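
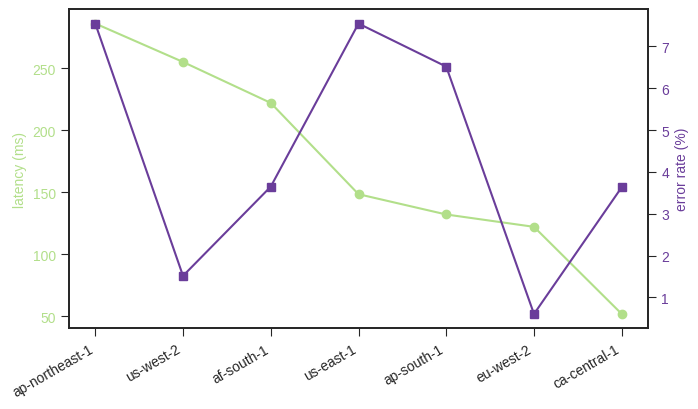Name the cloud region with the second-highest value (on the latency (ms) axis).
us-west-2

Top 3 (on the latency (ms) axis): ap-northeast-1 ≈ 280, us-west-2 ≈ 260, af-south-1 ≈ 220.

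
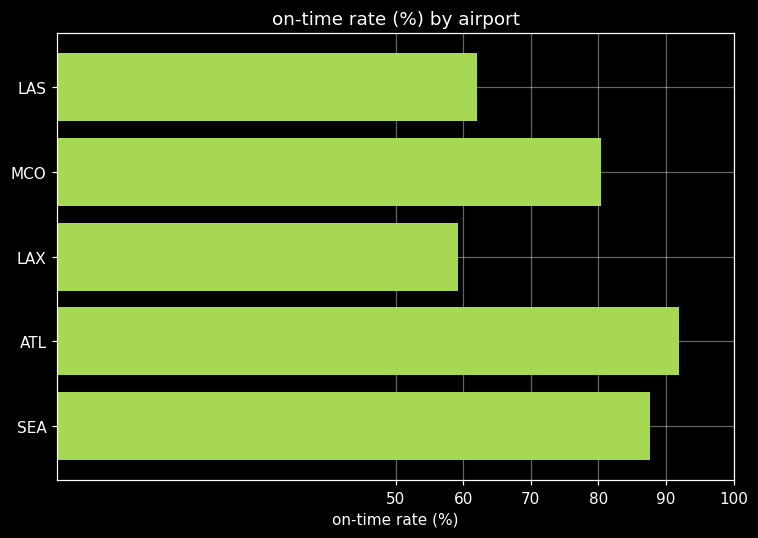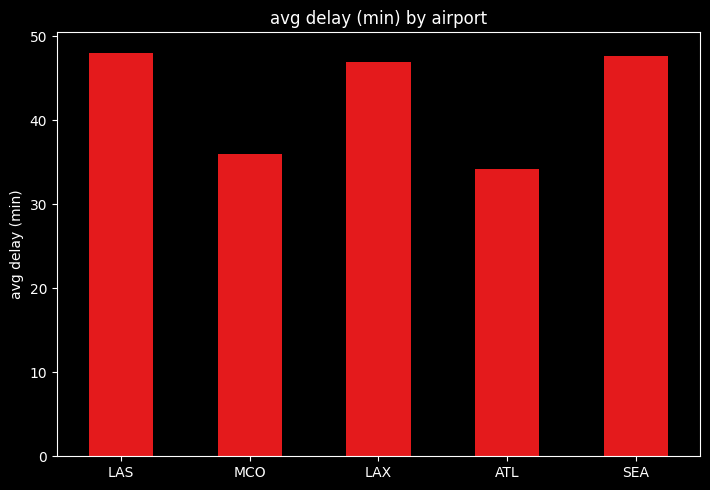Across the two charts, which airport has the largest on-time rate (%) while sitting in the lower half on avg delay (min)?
Chart 2 median avg delay (min) ≈ 45; below-median airports: MCO, ATL. Among those, ATL has the highest on-time rate (%) (≈ 90).

ATL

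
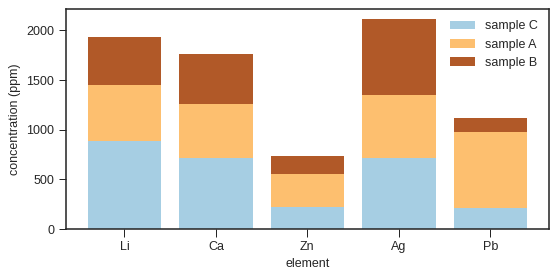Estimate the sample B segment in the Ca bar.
≈ 600

sample B top ≈ 1800, bottom ≈ 1200; segment ≈ 600.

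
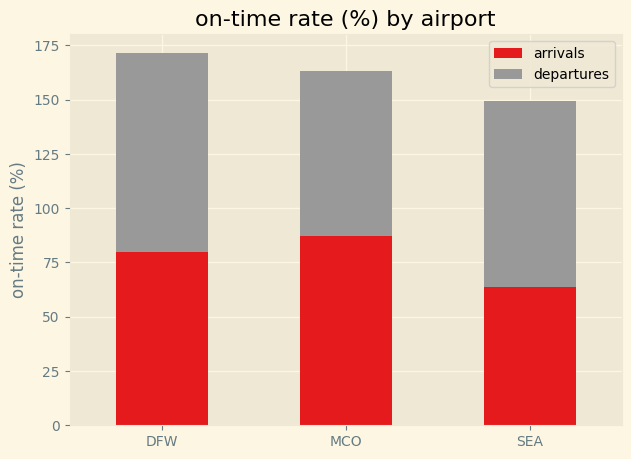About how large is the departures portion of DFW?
departures top ≈ 180, bottom ≈ 80; segment ≈ 100.

≈ 100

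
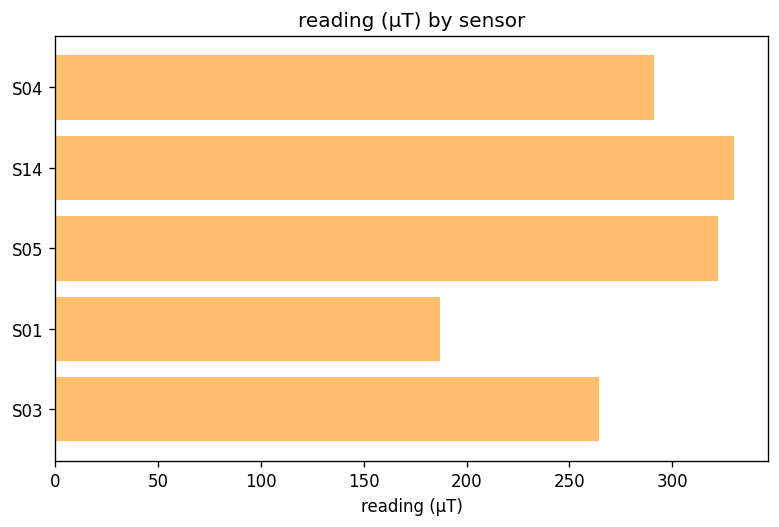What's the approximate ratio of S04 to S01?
≈ 1.5×

S04 ≈ 300, S01 ≈ 200; 300/200 ≈ 1.5.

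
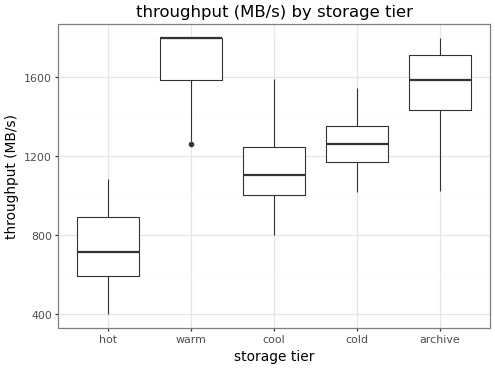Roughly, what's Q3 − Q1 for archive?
≈ 300

Q3 ≈ 1700, Q1 ≈ 1400; IQR ≈ 300.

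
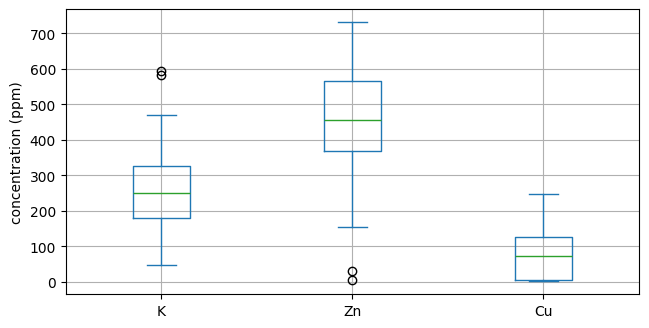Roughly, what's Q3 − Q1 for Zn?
≈ 200

Q3 ≈ 550, Q1 ≈ 350; IQR ≈ 200.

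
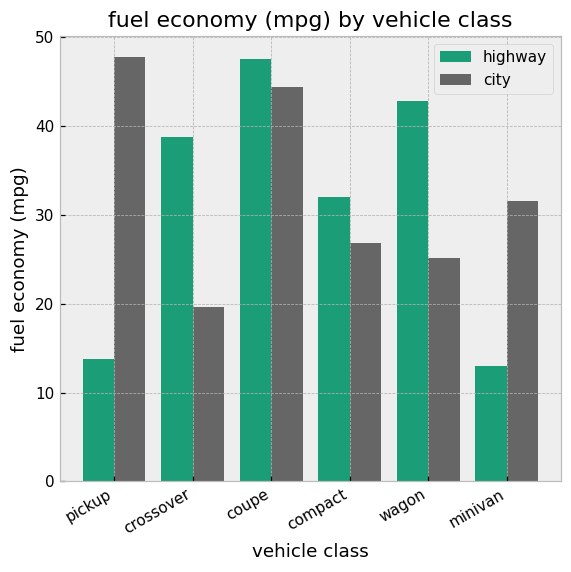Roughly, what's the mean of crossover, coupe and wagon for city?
≈ 30

(20 + 45 + 25) / 3 ≈ 30.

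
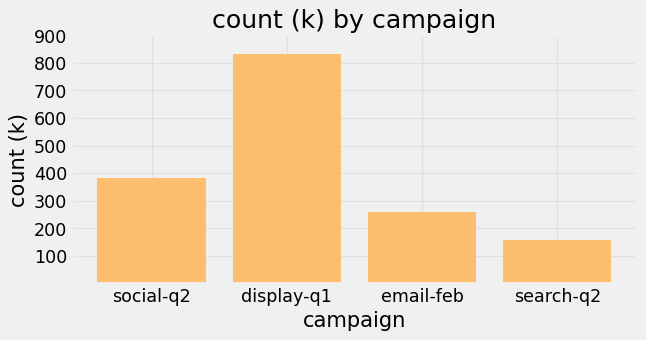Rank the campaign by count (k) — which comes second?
social-q2

Top 3: display-q1 ≈ 800, social-q2 ≈ 400, email-feb ≈ 300.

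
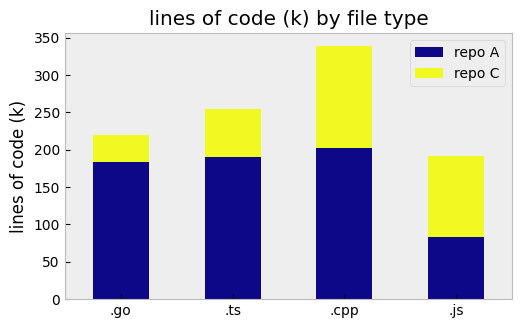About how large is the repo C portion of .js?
repo C top ≈ 200, bottom ≈ 100; segment ≈ 100.

≈ 100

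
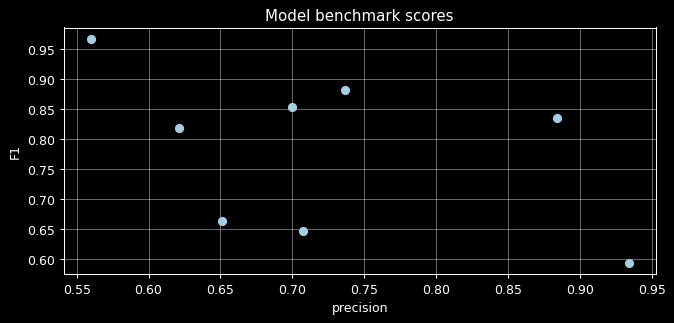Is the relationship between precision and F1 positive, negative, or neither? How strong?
negative, moderate

Points are negatively correlated; moderate (|r| ≈ 0.5).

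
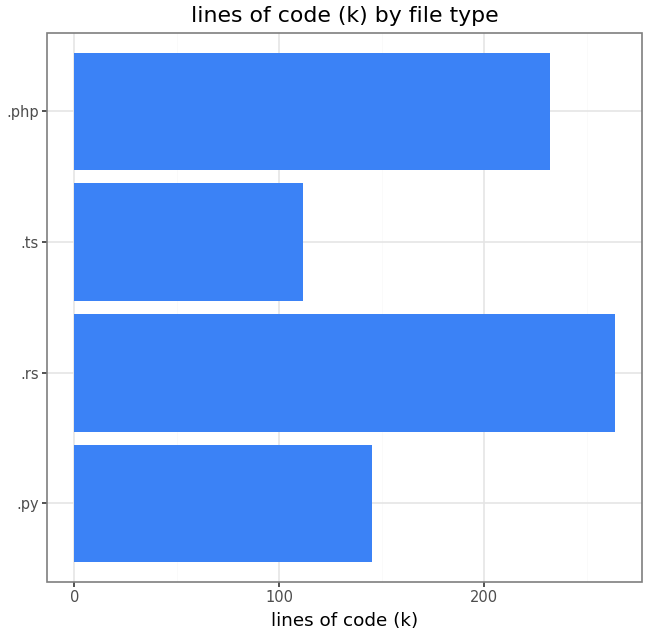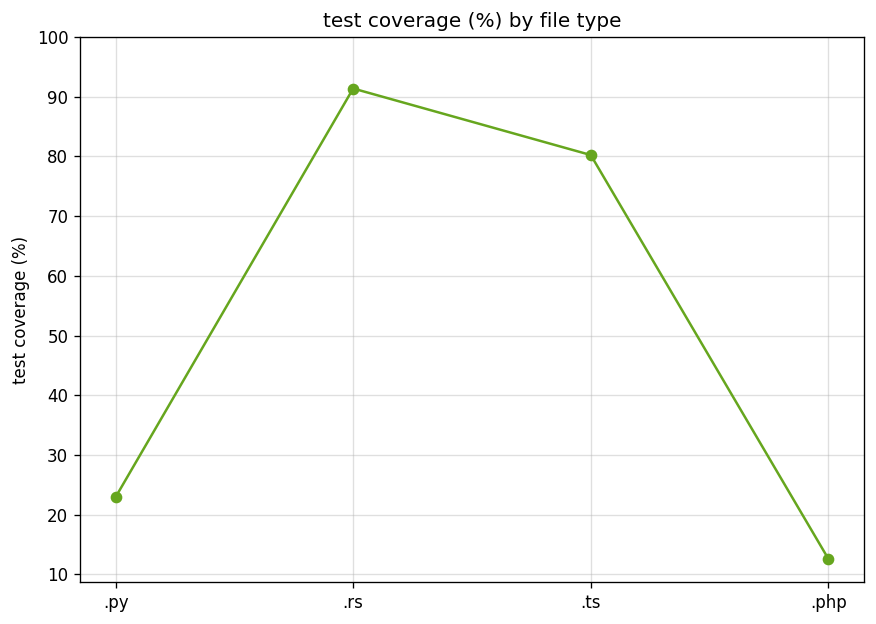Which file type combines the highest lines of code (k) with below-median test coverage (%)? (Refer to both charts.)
Chart 2 median test coverage (%) ≈ 50; below-median file types: .py, .php. Among those, .php has the highest lines of code (k) (≈ 225).

.php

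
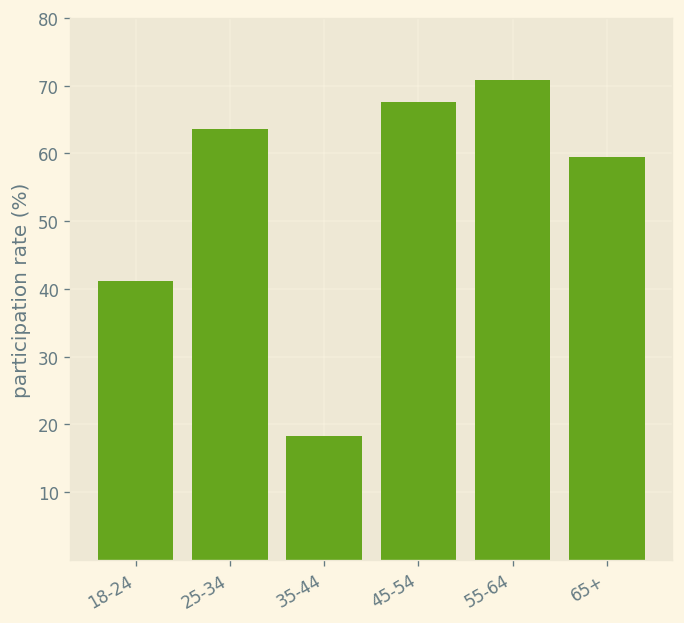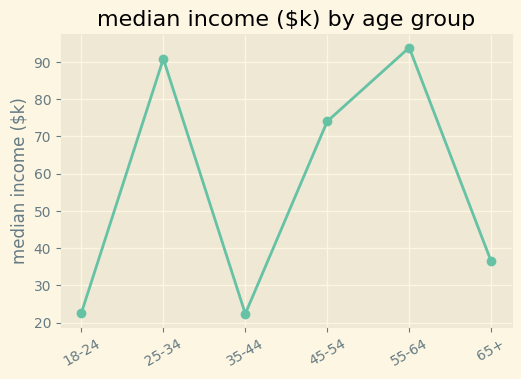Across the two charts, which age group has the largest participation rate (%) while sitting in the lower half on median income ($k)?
Chart 2 median median income ($k) ≈ 60; below-median age groups: 18-24, 35-44, 65+. Among those, 65+ has the highest participation rate (%) (≈ 60).

65+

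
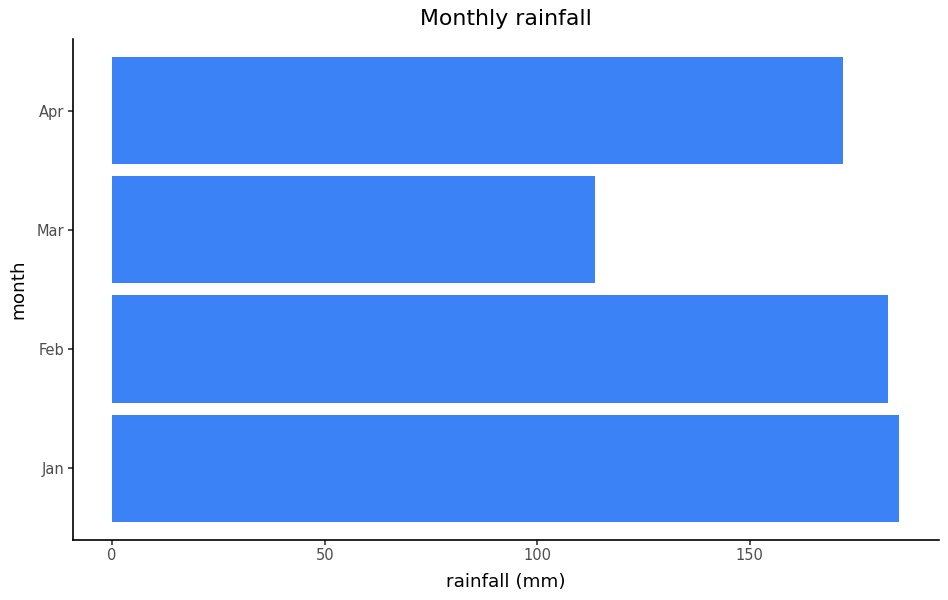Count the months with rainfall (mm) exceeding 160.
3

Above 160: Jan, Feb, Apr.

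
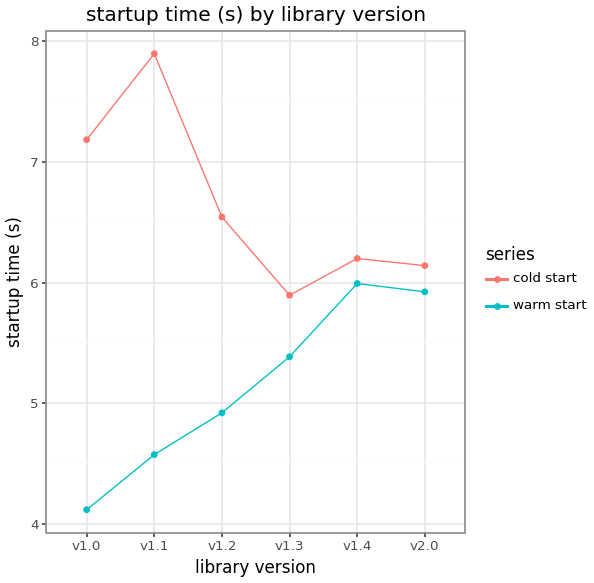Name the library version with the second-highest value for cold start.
Top 3 for cold start: v1.1 ≈ 8.0, v1.0 ≈ 7.0, v1.2 ≈ 6.5.

v1.0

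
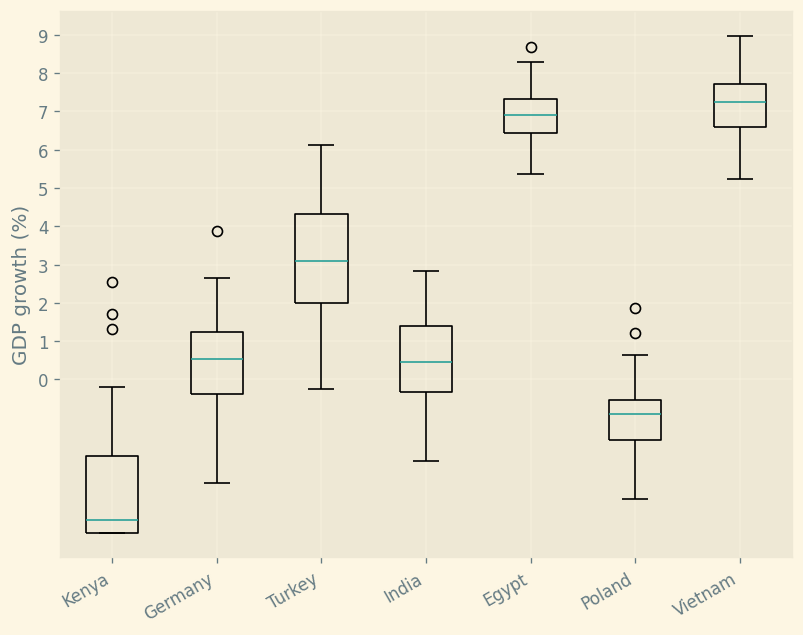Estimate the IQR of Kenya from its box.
≈ 2

Q3 ≈ -2, Q1 ≈ -4; IQR ≈ 2.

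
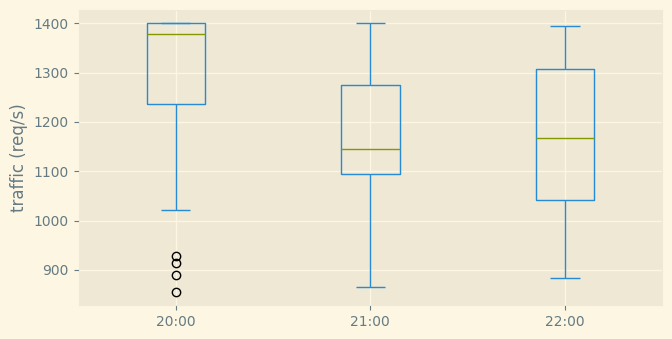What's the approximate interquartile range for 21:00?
≈ 180

Q3 ≈ 1280, Q1 ≈ 1100; IQR ≈ 180.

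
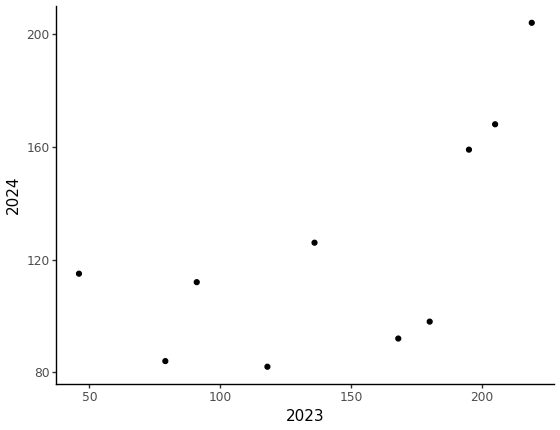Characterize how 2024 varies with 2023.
Points are positively correlated; moderate (|r| ≈ 0.6).

positive, moderate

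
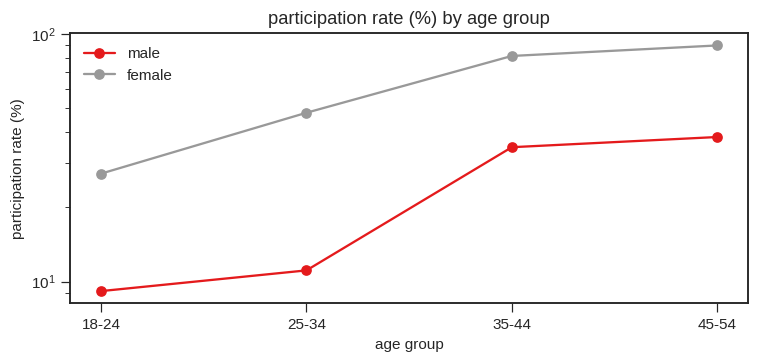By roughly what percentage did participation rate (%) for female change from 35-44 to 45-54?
≈ +12.5%

35-44 ≈ 80, 45-54 ≈ 90; (90 − 80) / 80 ≈ +12.5%.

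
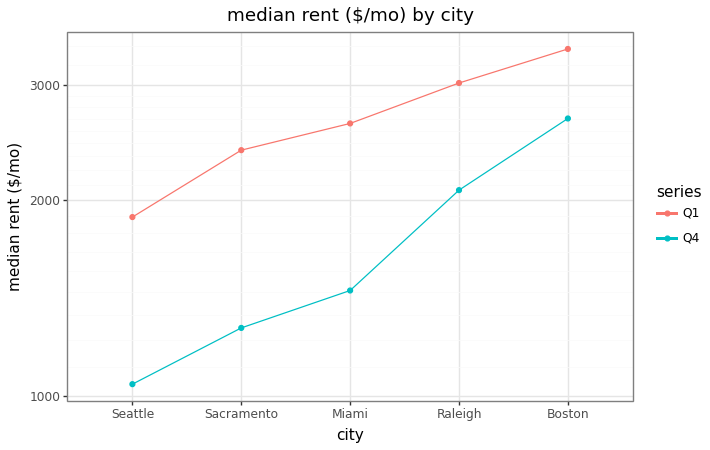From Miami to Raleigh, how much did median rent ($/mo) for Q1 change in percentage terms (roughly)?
Miami ≈ 2600, Raleigh ≈ 3000; (3000 − 2600) / 2600 ≈ +15.4%.

≈ +15.4%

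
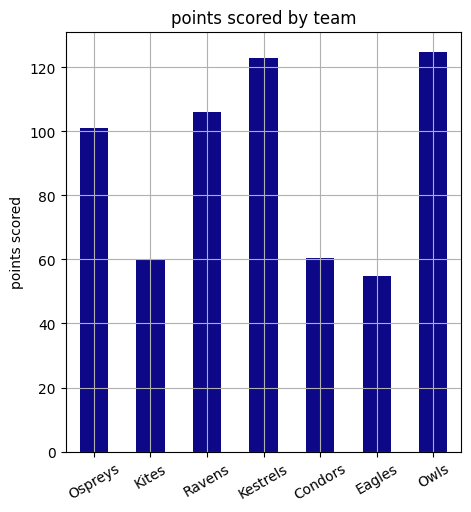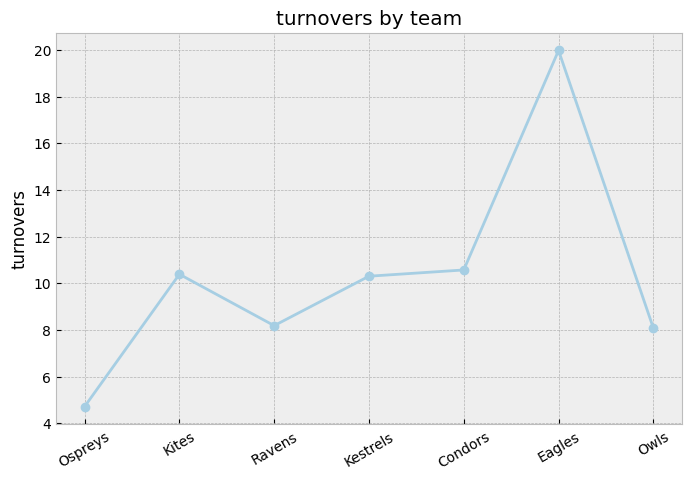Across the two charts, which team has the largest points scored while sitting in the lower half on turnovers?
Owls

Chart 2 median turnovers ≈ 10; below-median teams: Ospreys, Ravens, Owls. Among those, Owls has the highest points scored (≈ 120).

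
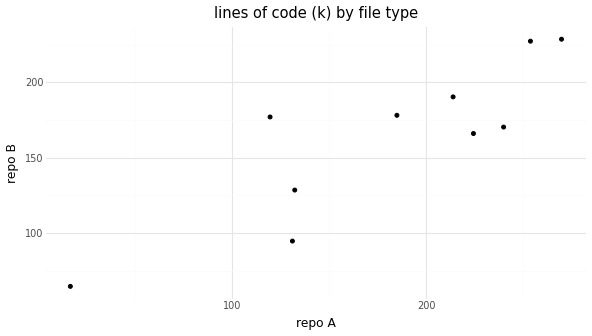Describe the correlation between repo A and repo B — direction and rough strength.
Points are positively correlated; strong (|r| ≈ 0.9).

positive, strong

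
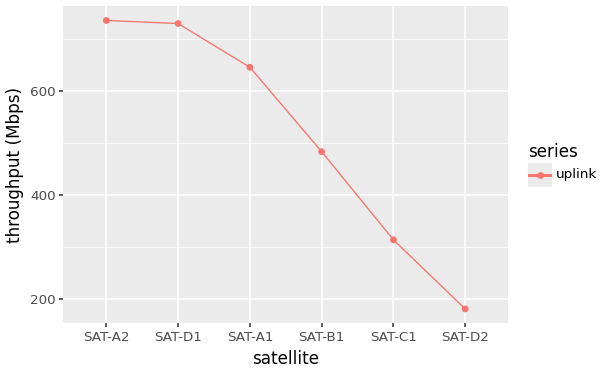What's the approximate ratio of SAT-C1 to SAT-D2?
≈ 1.5×

SAT-C1 ≈ 300, SAT-D2 ≈ 200; 300/200 ≈ 1.5.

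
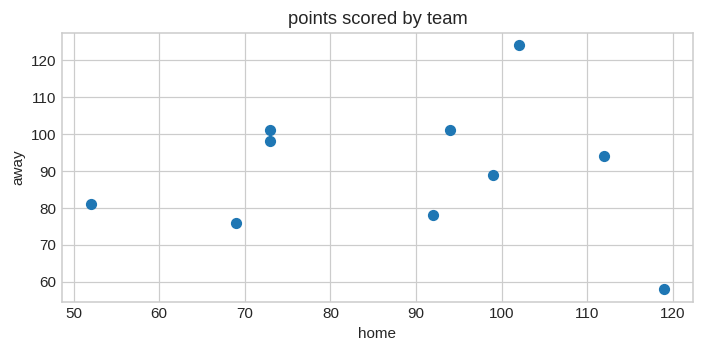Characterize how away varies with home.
no clear correlation

Points are roughly uncorrelated; weak (|r| ≈ 0.0).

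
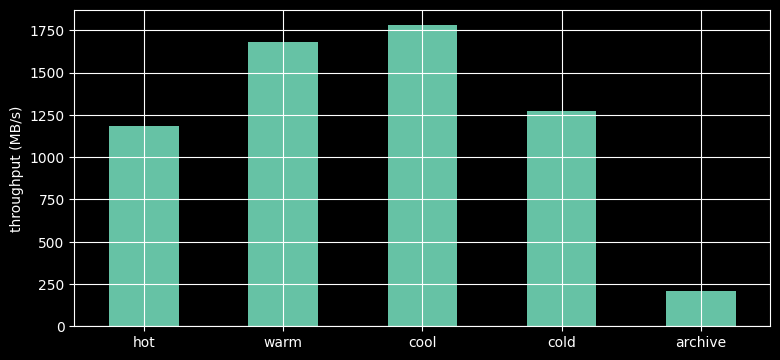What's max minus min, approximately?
≈ 1600

Max cool ≈ 1800, min archive ≈ 200; range ≈ 1600.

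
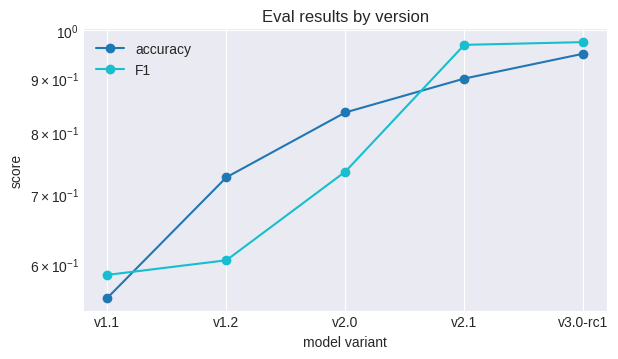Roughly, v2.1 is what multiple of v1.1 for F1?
≈ 1.58×

v2.1 ≈ 0.95, v1.1 ≈ 0.60; 0.95/0.60 ≈ 1.58.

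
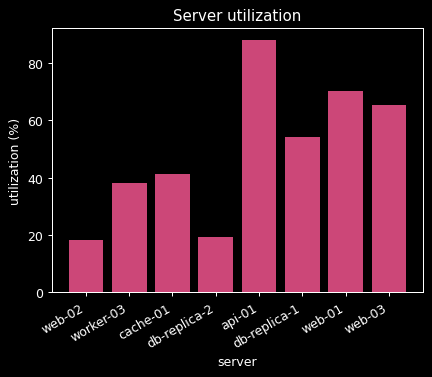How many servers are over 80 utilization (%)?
Above 80: api-01.

1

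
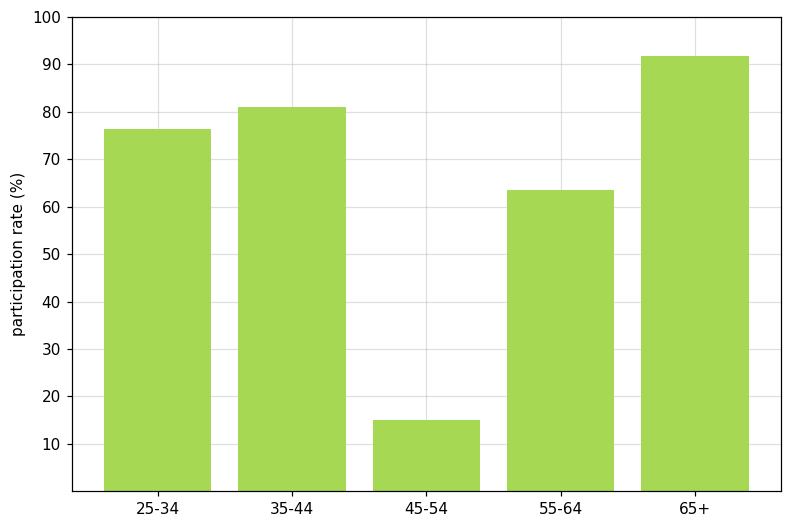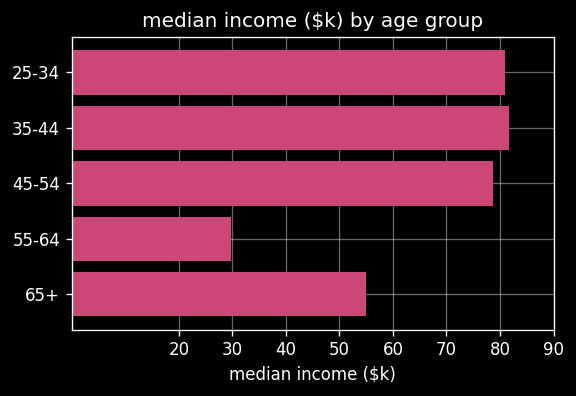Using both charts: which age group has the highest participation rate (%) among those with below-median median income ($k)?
Chart 2 median median income ($k) ≈ 80; below-median age groups: 55-64, 65+. Among those, 65+ has the highest participation rate (%) (≈ 90).

65+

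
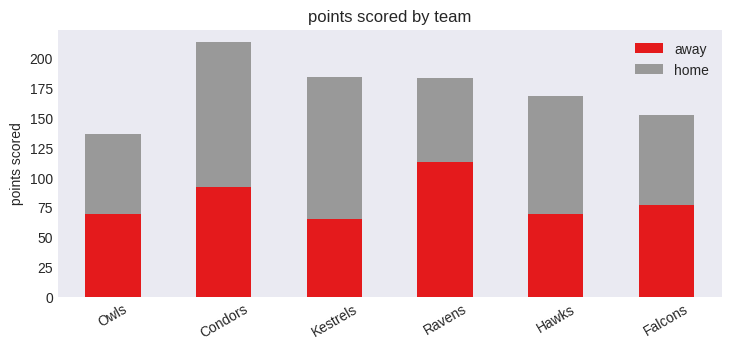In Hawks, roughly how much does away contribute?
≈ 60

away top ≈ 60, bottom ≈ 0; segment ≈ 60.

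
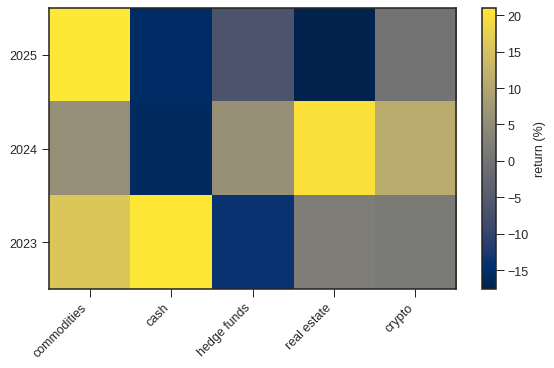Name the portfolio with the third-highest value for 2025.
hedge funds

Top 4 for 2025: commodities ≈ 20, crypto ≈ 0, hedge funds ≈ -5, cash ≈ -15.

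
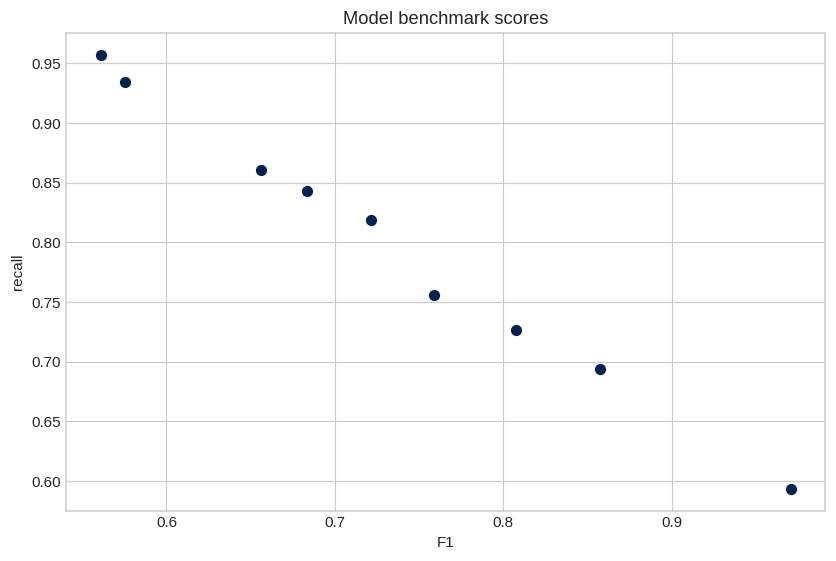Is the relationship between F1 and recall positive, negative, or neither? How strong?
Points are negatively correlated; strong (|r| ≈ 1.0).

negative, strong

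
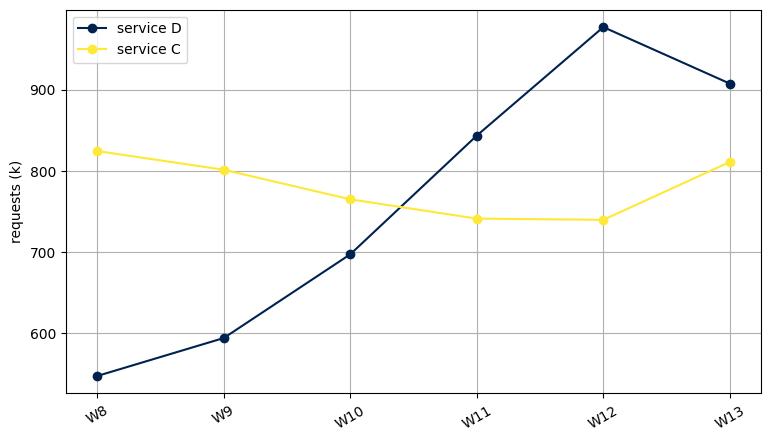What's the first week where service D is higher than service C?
W11

W10: service D ≈ 700 vs service C ≈ 750 (not yet); W11: service D ≈ 850 vs service C ≈ 750 (first crossover).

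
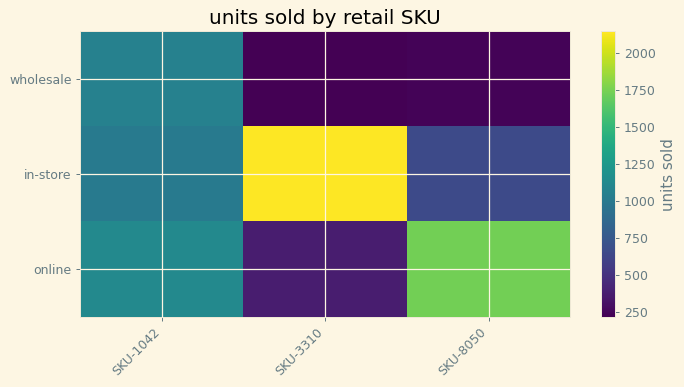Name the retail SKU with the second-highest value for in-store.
SKU-1042

Top 3 for in-store: SKU-3310 ≈ 2200, SKU-1042 ≈ 1000, SKU-8050 ≈ 600.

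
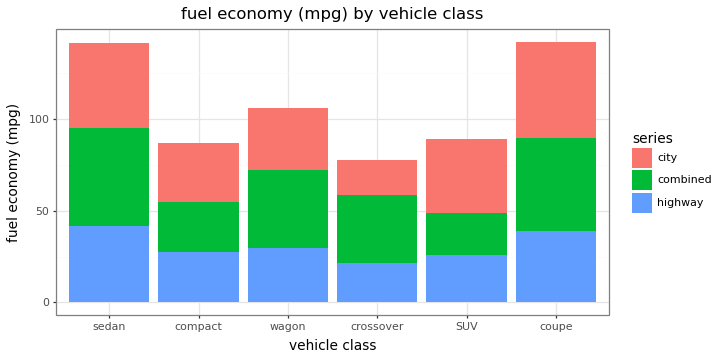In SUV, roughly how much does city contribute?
≈ 40

city top ≈ 80, bottom ≈ 40; segment ≈ 40.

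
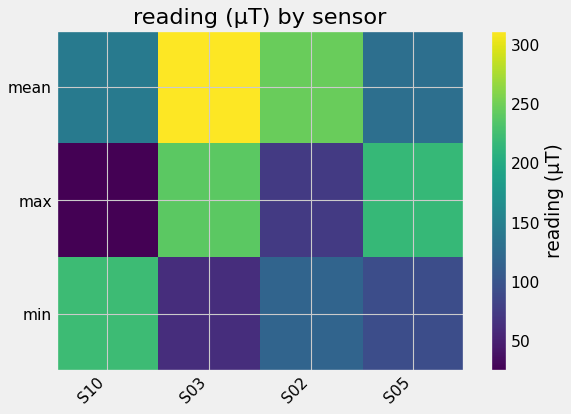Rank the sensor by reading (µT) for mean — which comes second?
Top 3 for mean: S03 ≈ 300, S02 ≈ 250, S10 ≈ 150.

S02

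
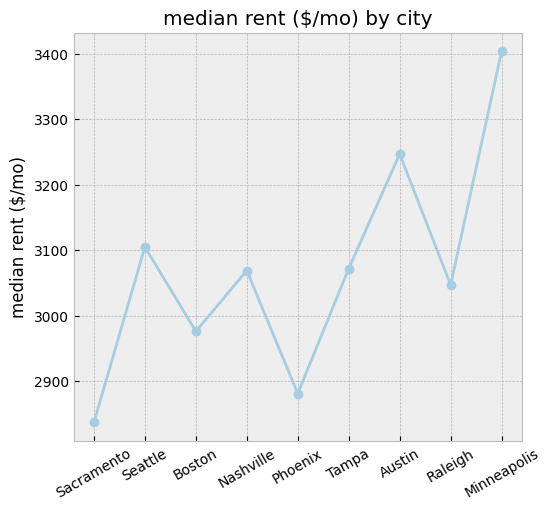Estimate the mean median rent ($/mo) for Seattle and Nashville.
(3100 + 3050) / 2 ≈ 3075.

≈ 3075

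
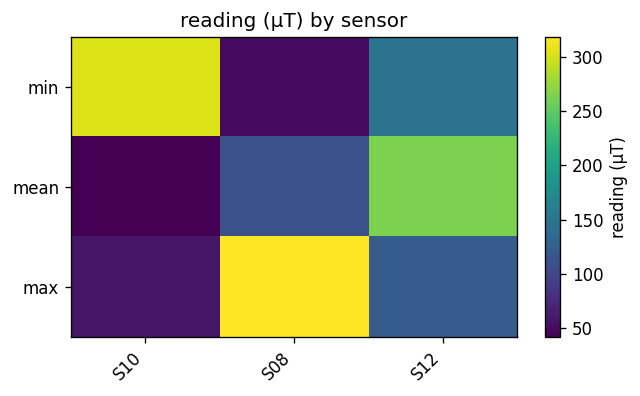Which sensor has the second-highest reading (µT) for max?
Top 3 for max: S08 ≈ 325, S12 ≈ 125, S10 ≈ 50.

S12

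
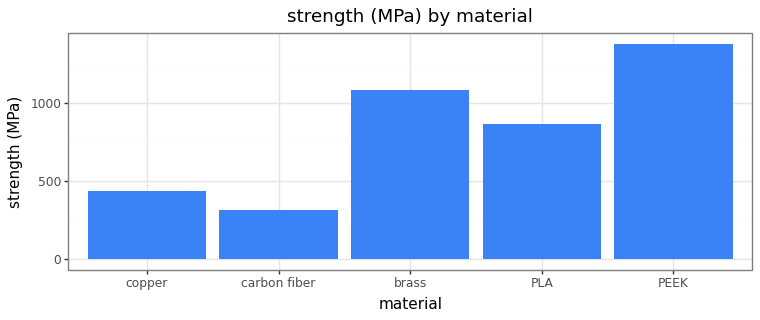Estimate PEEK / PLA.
≈ 1.75×

PEEK ≈ 1400, PLA ≈ 800; 1400/800 ≈ 1.75.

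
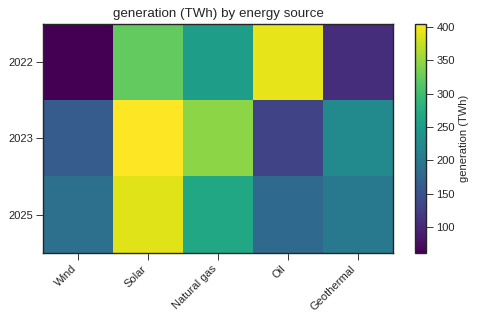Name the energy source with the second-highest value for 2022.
Top 3 for 2022: Oil ≈ 400, Solar ≈ 300, Natural gas ≈ 250.

Solar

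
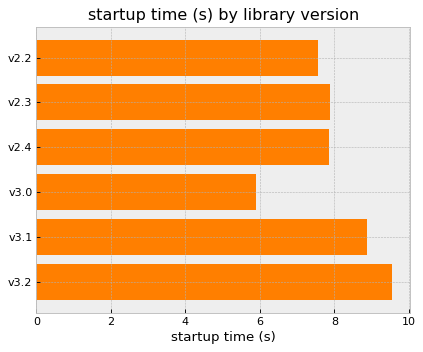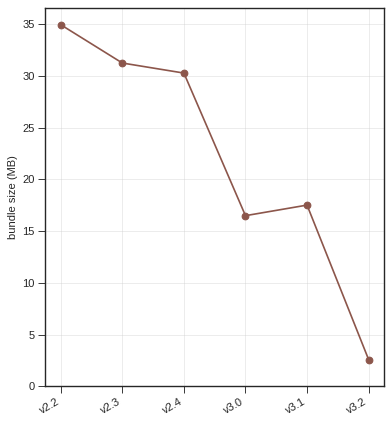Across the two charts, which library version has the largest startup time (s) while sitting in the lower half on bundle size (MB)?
Chart 2 median bundle size (MB) ≈ 25; below-median library versions: v3.0, v3.1, v3.2. Among those, v3.2 has the highest startup time (s) (≈ 10).

v3.2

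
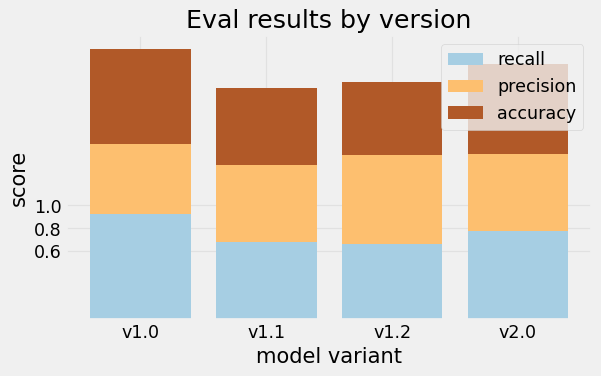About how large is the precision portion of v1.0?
≈ 0.6

precision top ≈ 1.6, bottom ≈ 1.0; segment ≈ 0.6.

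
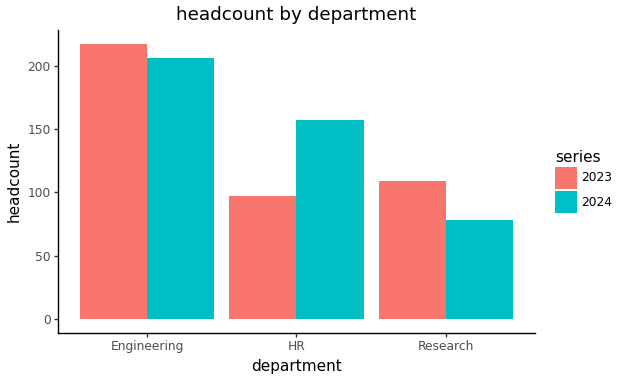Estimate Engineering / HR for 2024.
Engineering ≈ 200, HR ≈ 160; 200/160 ≈ 1.25.

≈ 1.25×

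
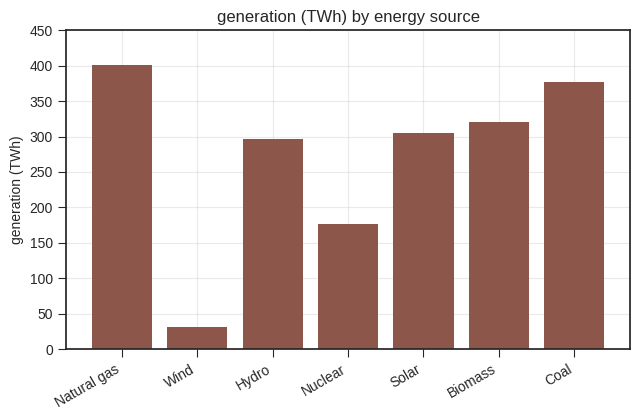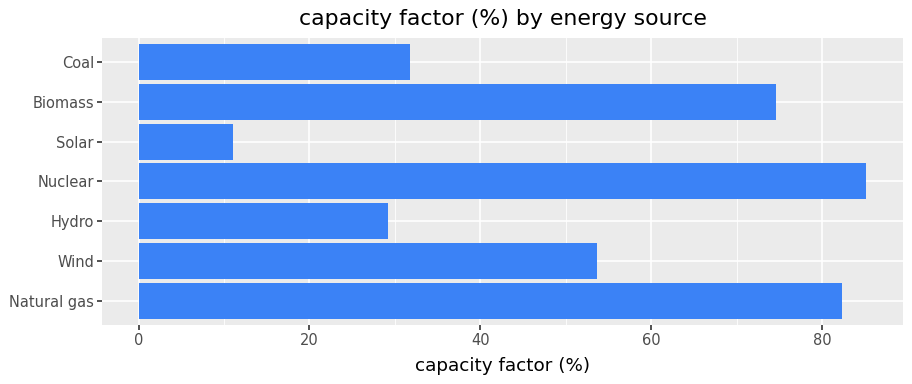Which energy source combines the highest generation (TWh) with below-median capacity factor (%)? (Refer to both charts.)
Chart 2 median capacity factor (%) ≈ 50; below-median energy sources: Hydro, Solar, Coal. Among those, Coal has the highest generation (TWh) (≈ 400).

Coal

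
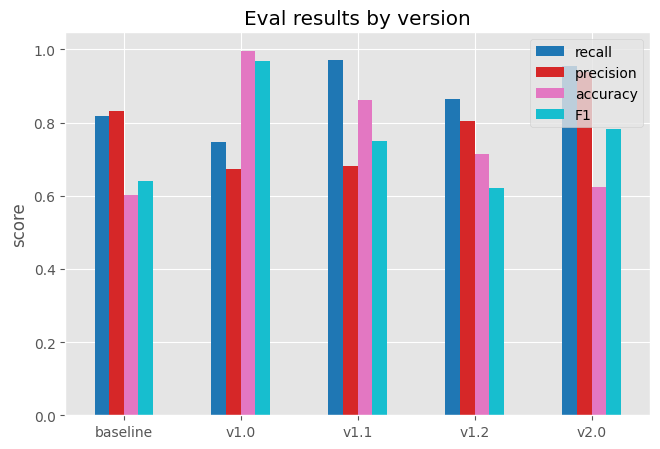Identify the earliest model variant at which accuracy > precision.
baseline: accuracy ≈ 0.6 vs precision ≈ 0.8 (not yet); v1.0: accuracy ≈ 1.0 vs precision ≈ 0.7 (first crossover).

v1.0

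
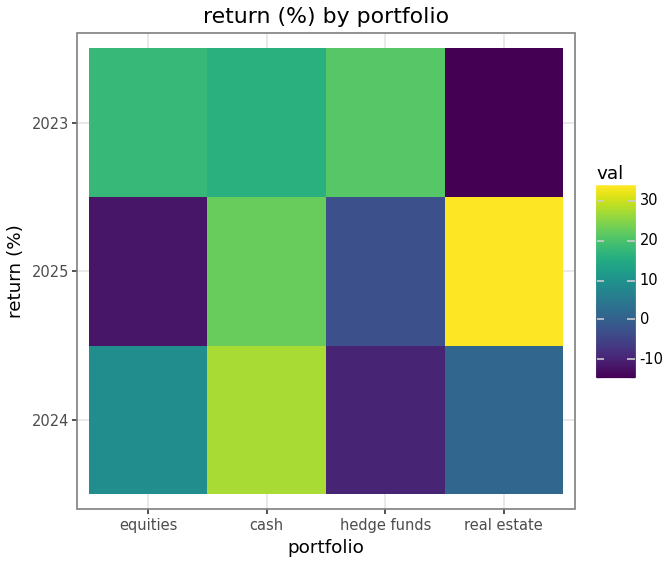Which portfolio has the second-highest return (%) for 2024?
Top 3 for 2024: cash ≈ 30, equities ≈ 10, real estate ≈ 0.

equities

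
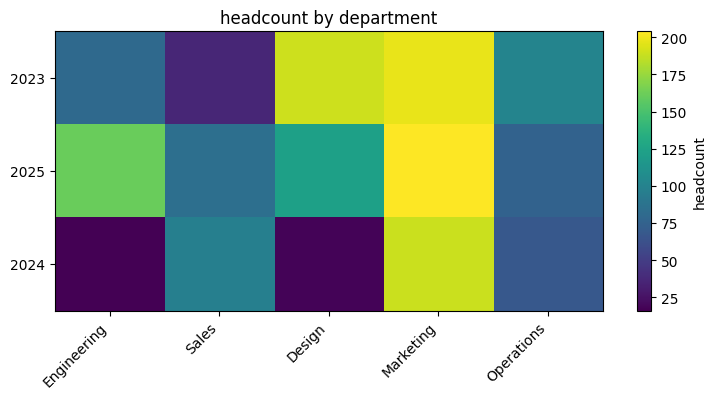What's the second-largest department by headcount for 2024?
Top 3 for 2024: Marketing ≈ 180, Sales ≈ 100, Operations ≈ 60.

Sales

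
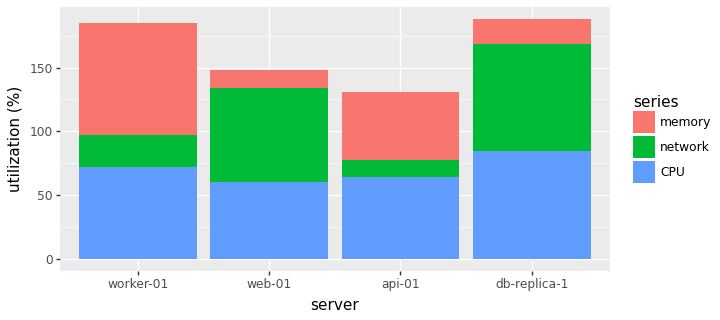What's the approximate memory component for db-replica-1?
memory top ≈ 180, bottom ≈ 160; segment ≈ 20.

≈ 20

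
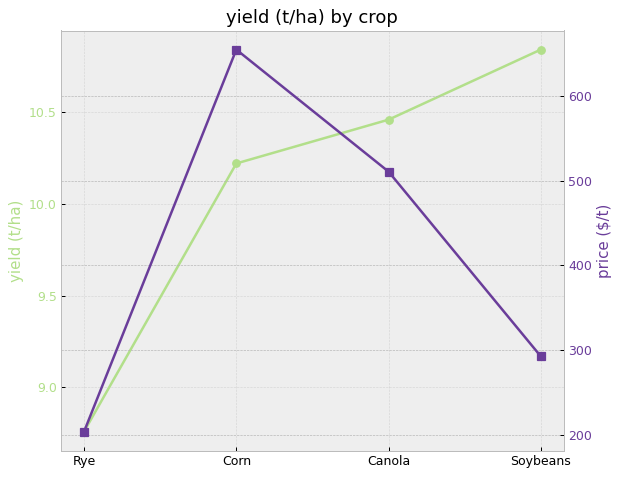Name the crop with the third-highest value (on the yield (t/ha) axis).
Top 4 (on the yield (t/ha) axis): Soybeans ≈ 10.8, Canola ≈ 10.4, Corn ≈ 10.2, Rye ≈ 8.8.

Corn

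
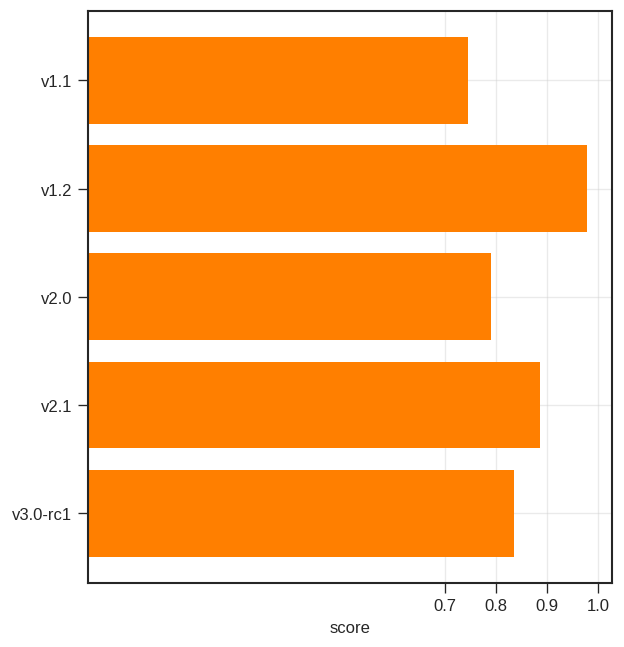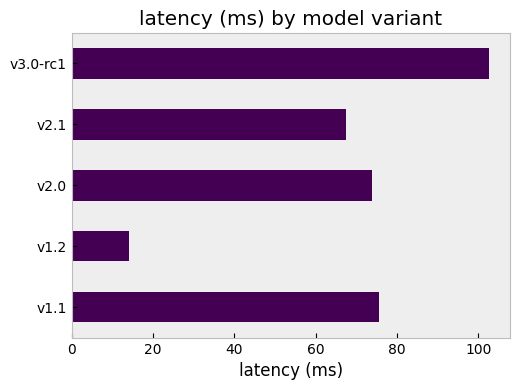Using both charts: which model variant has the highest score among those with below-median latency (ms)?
Chart 2 median latency (ms) ≈ 70; below-median model variants: v1.2, v2.1. Among those, v1.2 has the highest score (≈ 1).

v1.2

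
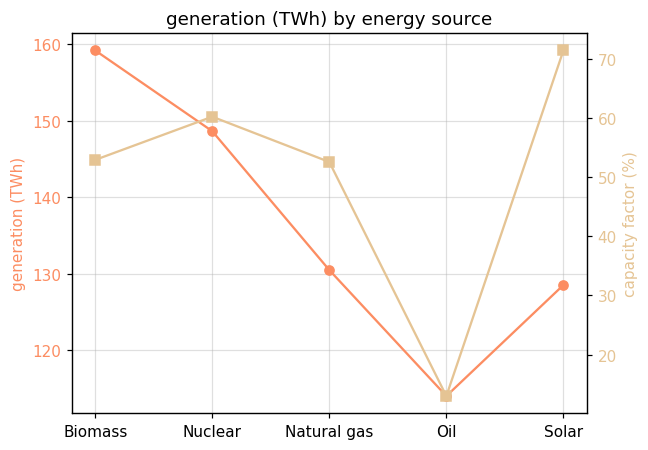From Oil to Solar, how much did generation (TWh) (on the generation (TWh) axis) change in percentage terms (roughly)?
Oil ≈ 115, Solar ≈ 130; (130 − 115) / 115 ≈ +13%.

≈ +13%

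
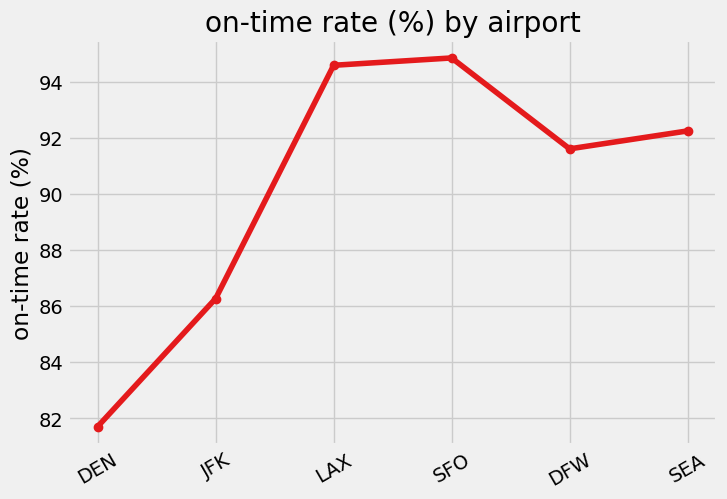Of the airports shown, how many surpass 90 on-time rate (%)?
Above 90: LAX, SFO, DFW, SEA.

4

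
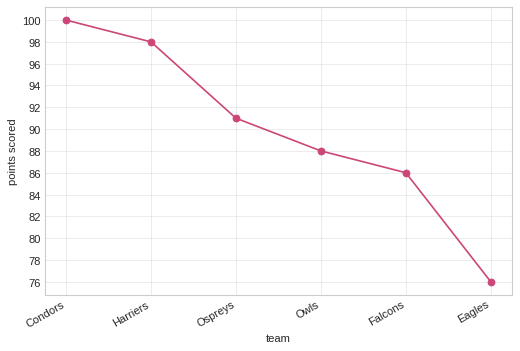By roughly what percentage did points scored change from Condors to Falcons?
Condors ≈ 100, Falcons ≈ 86; (86 − 100) / 100 ≈ -14%.

≈ -14%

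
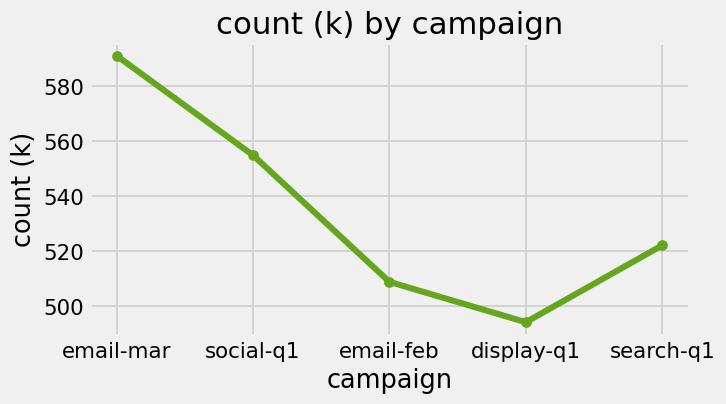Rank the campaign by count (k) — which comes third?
search-q1

Top 4: email-mar ≈ 590, social-q1 ≈ 550, search-q1 ≈ 520, email-feb ≈ 510.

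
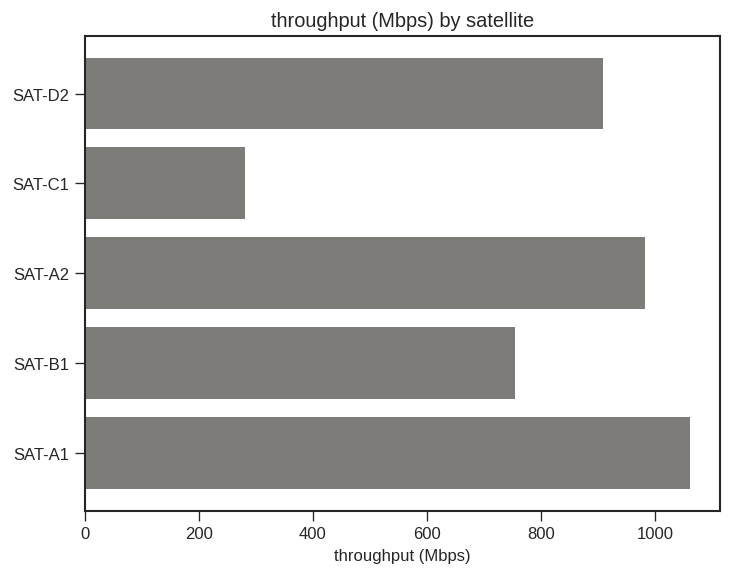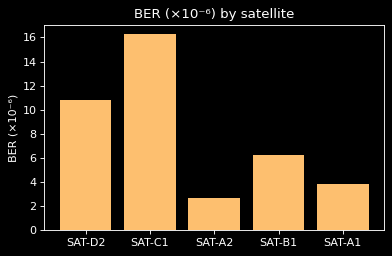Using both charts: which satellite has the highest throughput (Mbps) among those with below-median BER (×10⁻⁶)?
Chart 2 median BER (×10⁻⁶) ≈ 6; below-median satellites: SAT-A2, SAT-A1. Among those, SAT-A1 has the highest throughput (Mbps) (≈ 1100).

SAT-A1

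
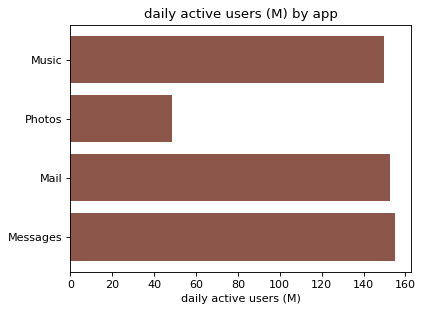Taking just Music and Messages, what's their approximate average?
(140 + 160) / 2 ≈ 150.

≈ 150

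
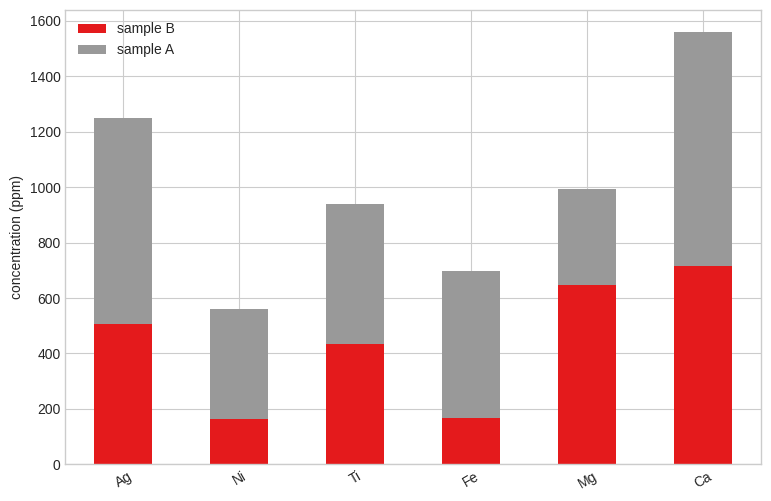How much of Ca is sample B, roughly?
sample B top ≈ 800, bottom ≈ 0; segment ≈ 800.

≈ 800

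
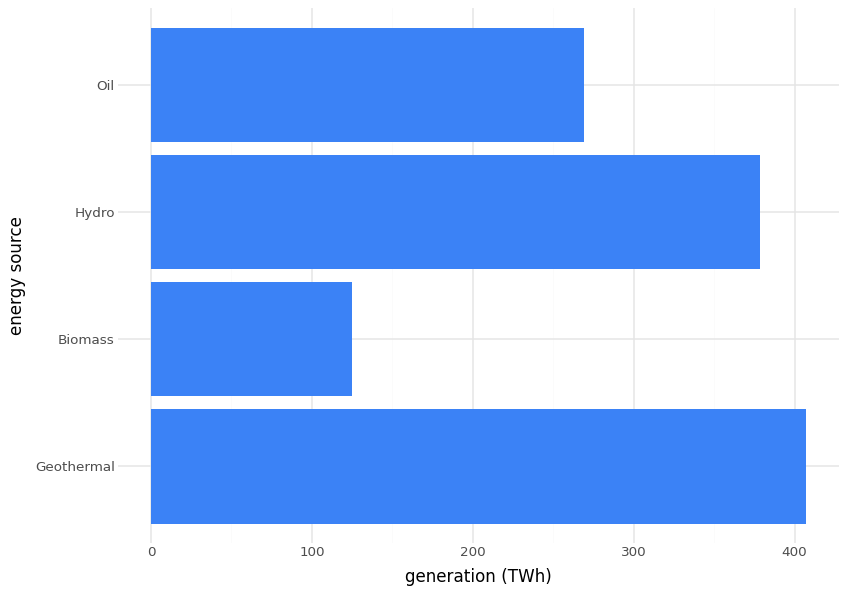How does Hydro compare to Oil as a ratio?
Hydro ≈ 400, Oil ≈ 250; 400/250 ≈ 1.6.

≈ 1.6×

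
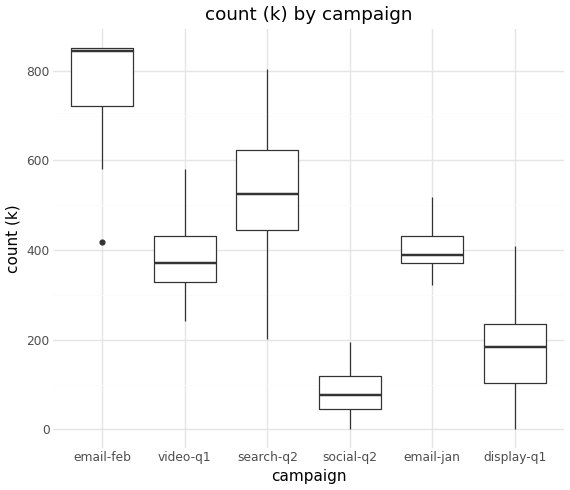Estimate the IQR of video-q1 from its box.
Q3 ≈ 400, Q1 ≈ 300; IQR ≈ 100.

≈ 100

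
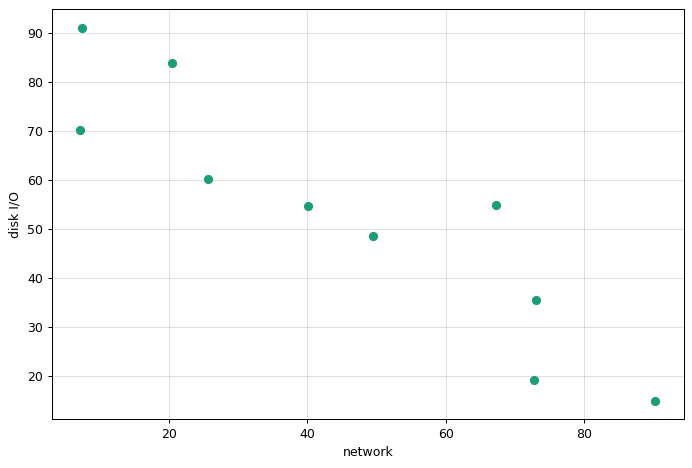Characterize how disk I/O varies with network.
negative, strong

Points are negatively correlated; strong (|r| ≈ 0.9).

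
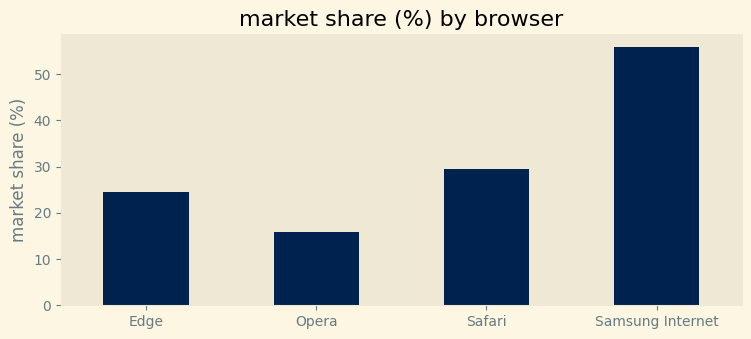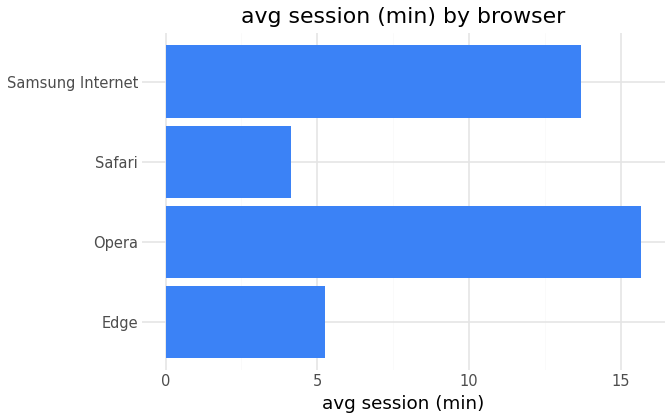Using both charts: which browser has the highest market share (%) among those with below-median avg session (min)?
Chart 2 median avg session (min) ≈ 10; below-median browsers: Edge, Safari. Among those, Safari has the highest market share (%) (≈ 30).

Safari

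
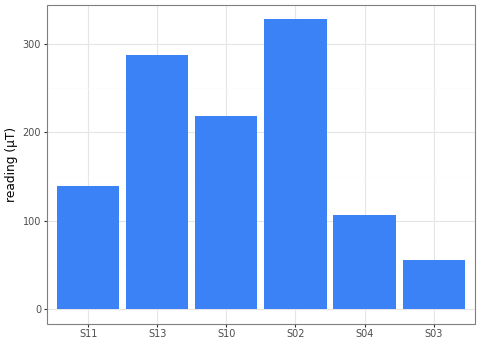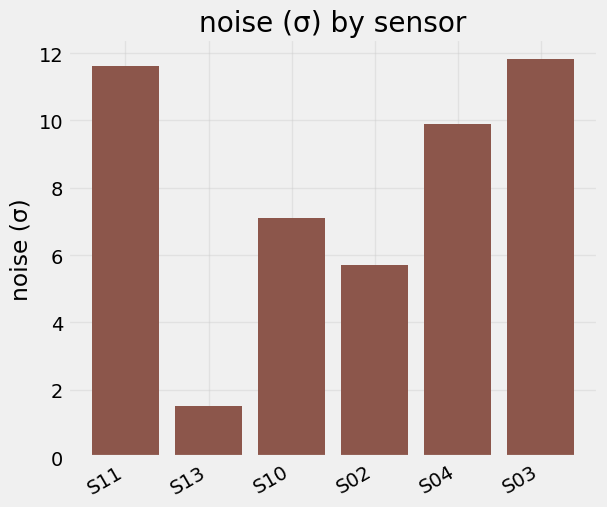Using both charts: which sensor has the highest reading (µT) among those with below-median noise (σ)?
S02

Chart 2 median noise (σ) ≈ 8; below-median sensors: S13, S10, S02. Among those, S02 has the highest reading (µT) (≈ 350).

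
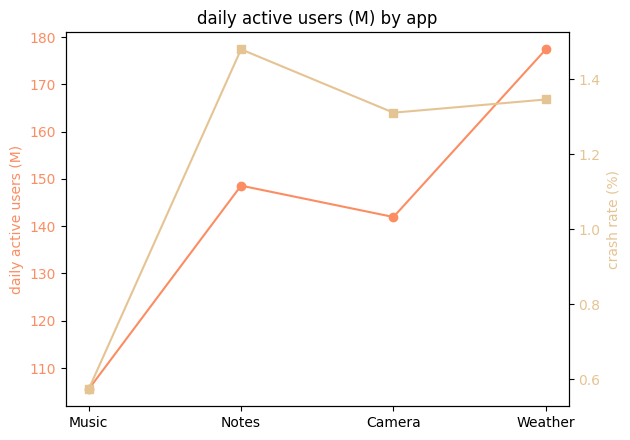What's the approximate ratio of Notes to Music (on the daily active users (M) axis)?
≈ 1.36×

Notes ≈ 150, Music ≈ 110; 150/110 ≈ 1.36.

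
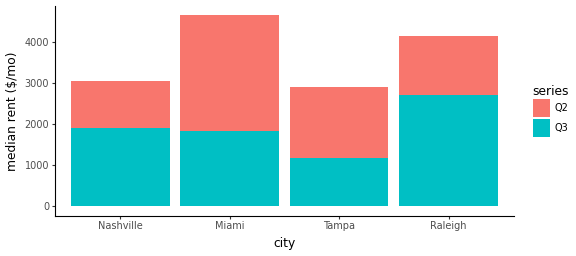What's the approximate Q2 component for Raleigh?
≈ 1500

Q2 top ≈ 4000, bottom ≈ 2500; segment ≈ 1500.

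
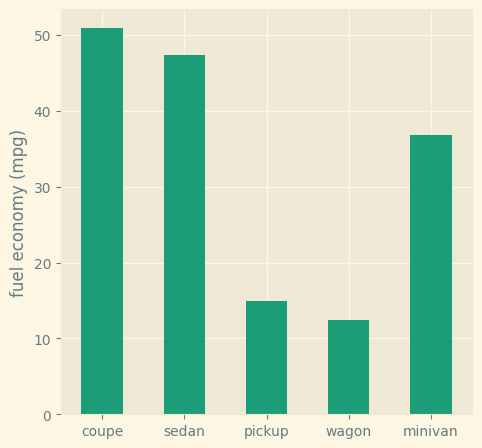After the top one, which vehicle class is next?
Top 3: coupe ≈ 50, sedan ≈ 45, minivan ≈ 35.

sedan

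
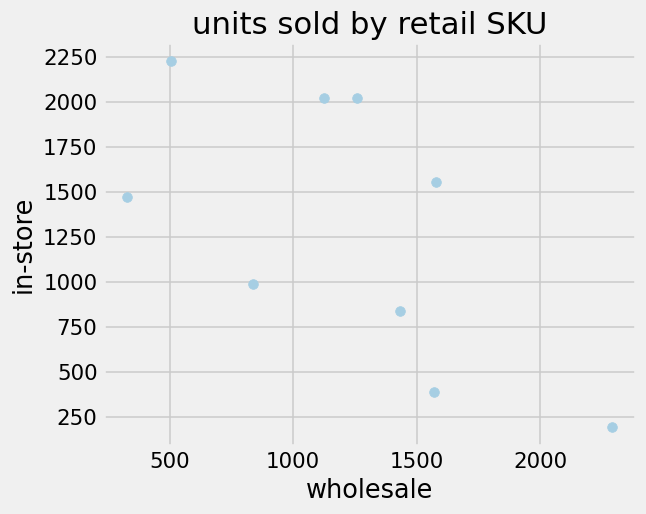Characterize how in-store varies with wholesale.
Points are negatively correlated; moderate (|r| ≈ 0.6).

negative, moderate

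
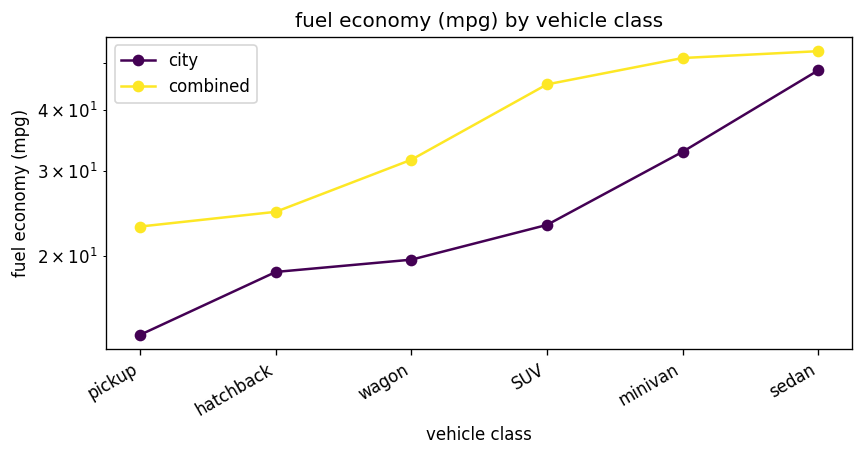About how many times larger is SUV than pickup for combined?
≈ 1.8×

SUV ≈ 45, pickup ≈ 25; 45/25 ≈ 1.8.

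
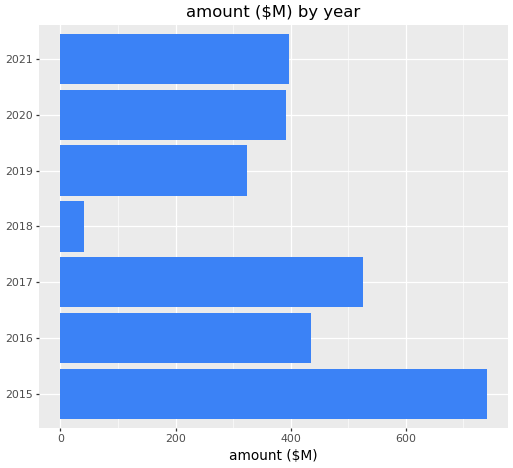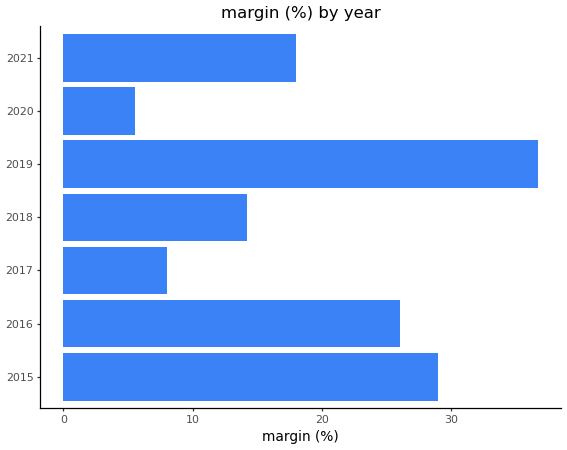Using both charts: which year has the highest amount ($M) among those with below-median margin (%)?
Chart 2 median margin (%) ≈ 20; below-median years: 2017, 2018, 2020. Among those, 2017 has the highest amount ($M) (≈ 500).

2017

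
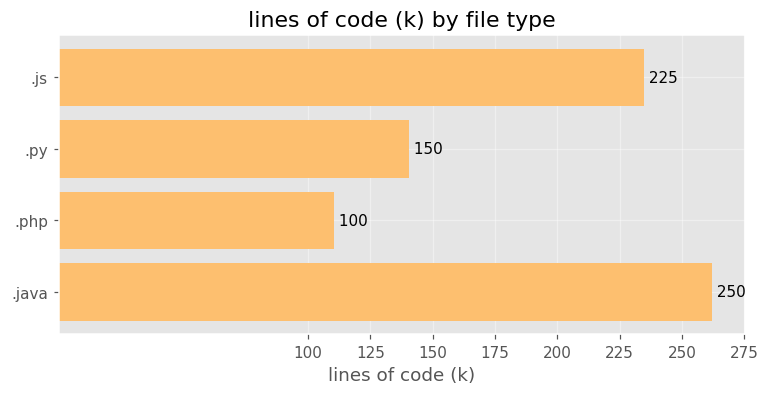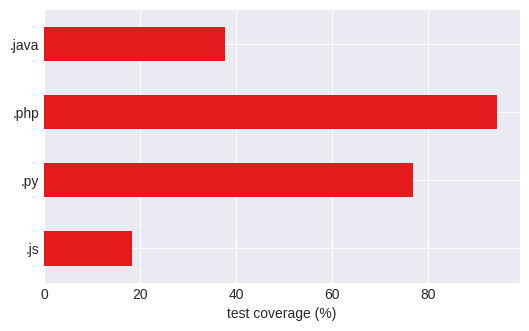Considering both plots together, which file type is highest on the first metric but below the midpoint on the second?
Chart 2 median test coverage (%) ≈ 60; below-median file types: .js, .java. Among those, .java has the highest lines of code (k) (≈ 250).

.java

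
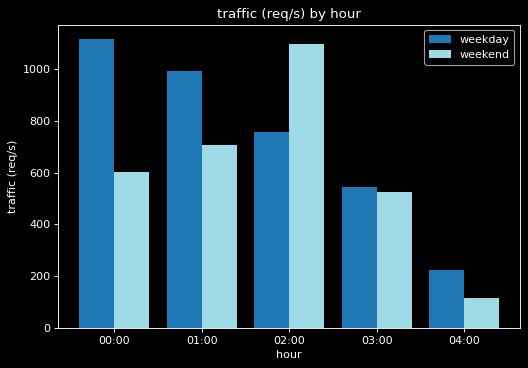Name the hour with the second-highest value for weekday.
01:00

Top 3 for weekday: 00:00 ≈ 1100, 01:00 ≈ 1000, 02:00 ≈ 800.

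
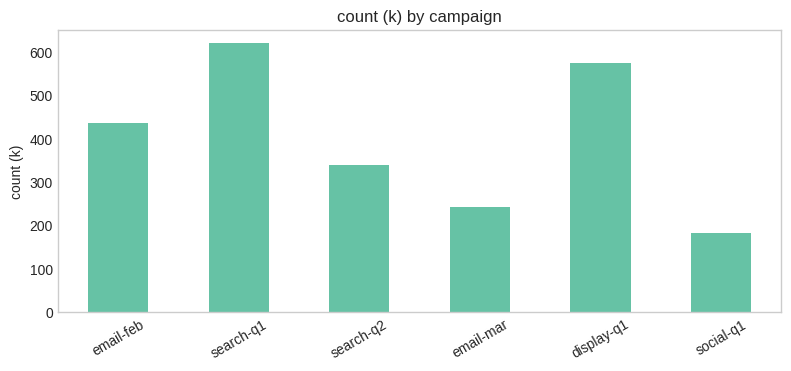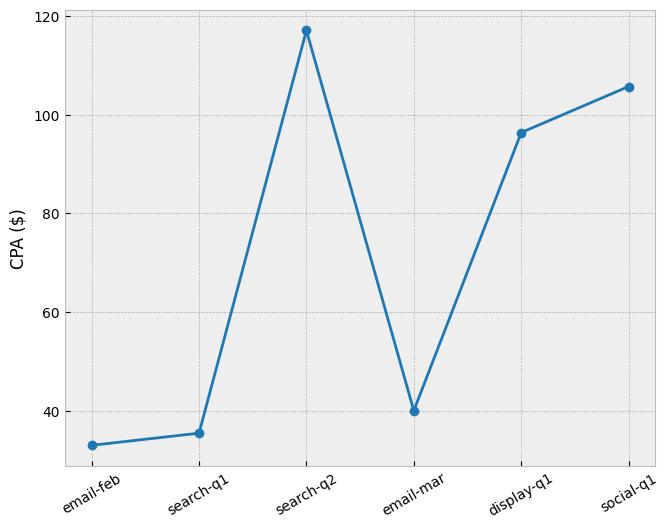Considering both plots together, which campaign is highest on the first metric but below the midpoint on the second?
search-q1

Chart 2 median CPA ($) ≈ 60; below-median campaigns: email-feb, search-q1, email-mar. Among those, search-q1 has the highest count (k) (≈ 600).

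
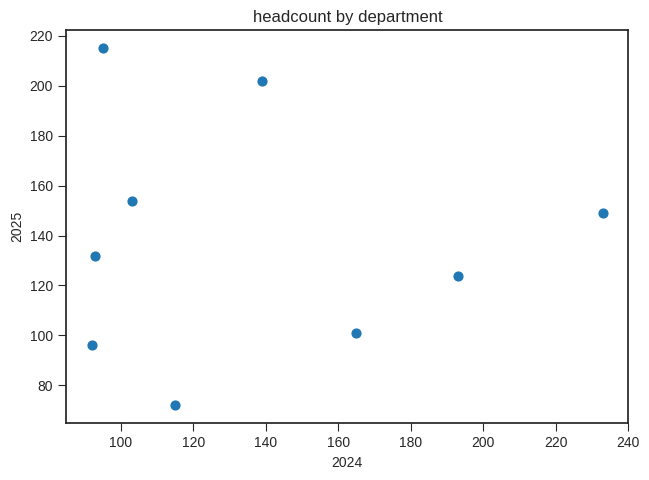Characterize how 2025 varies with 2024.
Points are roughly uncorrelated; weak (|r| ≈ 0.0).

no clear correlation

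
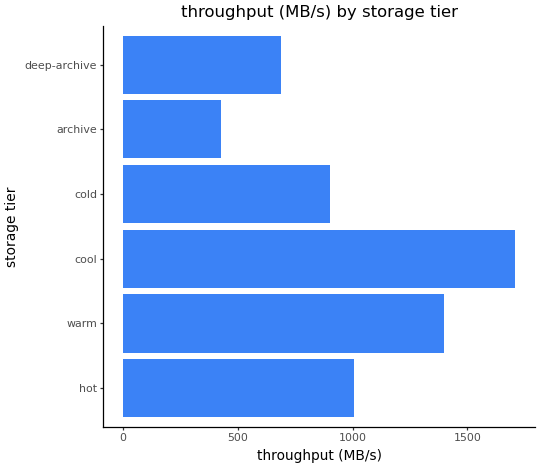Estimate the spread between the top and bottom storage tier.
Max cool ≈ 1800, min archive ≈ 400; range ≈ 1400.

≈ 1400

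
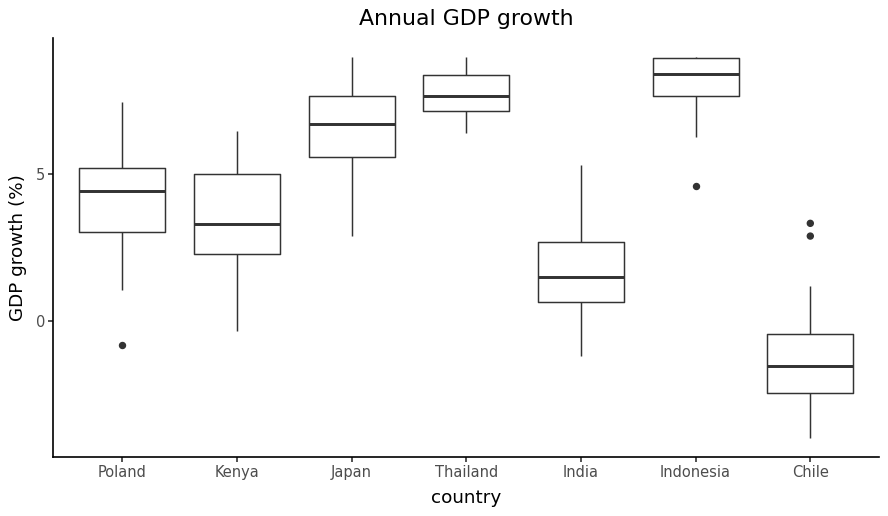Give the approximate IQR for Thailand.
Q3 ≈ 8, Q1 ≈ 7; IQR ≈ 1.

≈ 1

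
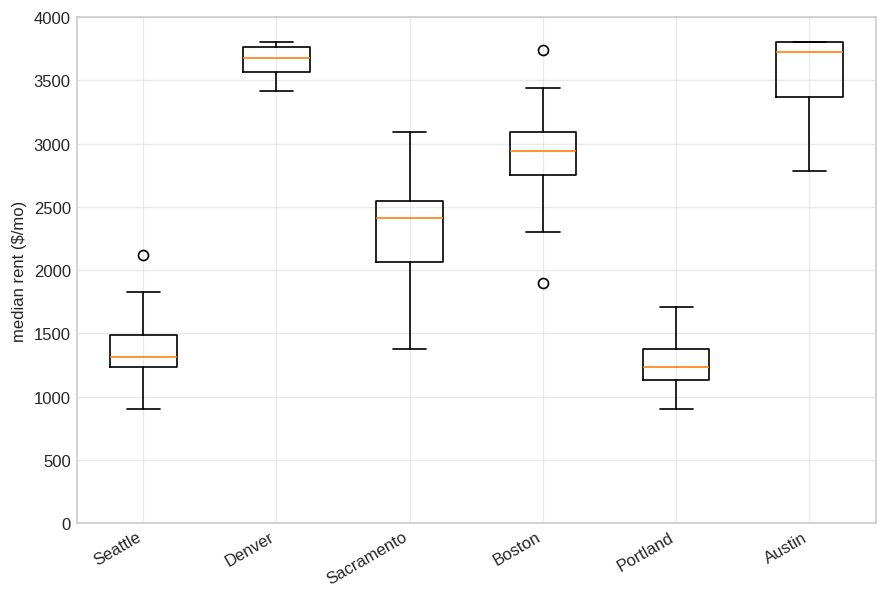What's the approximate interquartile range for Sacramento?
≈ 500

Q3 ≈ 2500, Q1 ≈ 2000; IQR ≈ 500.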